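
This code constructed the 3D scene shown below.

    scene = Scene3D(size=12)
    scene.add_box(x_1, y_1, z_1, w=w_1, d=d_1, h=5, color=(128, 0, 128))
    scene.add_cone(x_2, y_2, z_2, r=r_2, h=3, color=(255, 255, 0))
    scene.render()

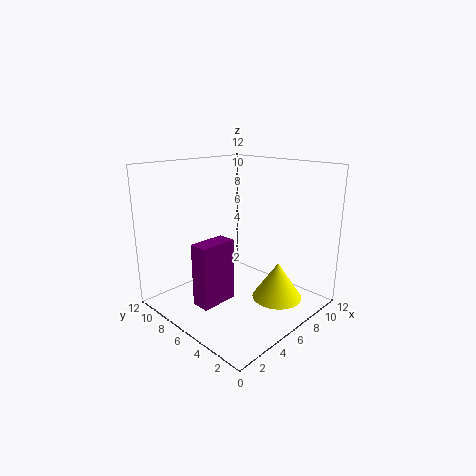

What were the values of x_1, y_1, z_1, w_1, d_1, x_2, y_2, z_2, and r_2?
x_1 = 1.5; y_1 = 5; z_1 = 1.5; w_1 = 3; d_1 = 1.5; x_2 = 7; y_2 = 2.5; z_2 = 1.5; r_2 = 2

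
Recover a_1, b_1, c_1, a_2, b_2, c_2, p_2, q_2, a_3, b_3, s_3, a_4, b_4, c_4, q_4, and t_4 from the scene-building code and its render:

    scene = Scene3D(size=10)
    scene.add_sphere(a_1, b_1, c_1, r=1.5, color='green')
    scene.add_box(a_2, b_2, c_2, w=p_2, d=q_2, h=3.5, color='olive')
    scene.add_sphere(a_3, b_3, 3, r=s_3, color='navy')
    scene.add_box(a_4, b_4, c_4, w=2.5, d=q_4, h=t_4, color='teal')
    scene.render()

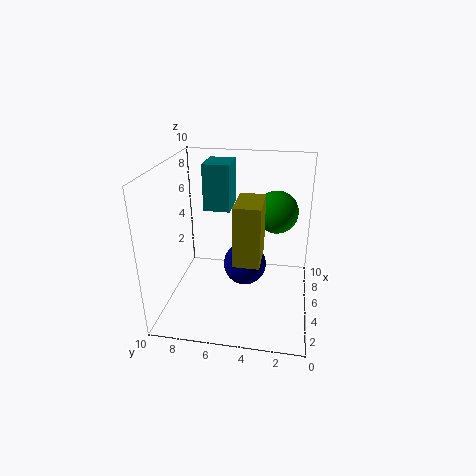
a_1 = 6.5
b_1 = 2.5
c_1 = 6.5
a_2 = 0.5
b_2 = 3
c_2 = 5.5
p_2 = 2.5
q_2 = 1.5
a_3 = 5
b_3 = 4.5
s_3 = 1.5
a_4 = 7
b_4 = 6
c_4 = 6
q_4 = 2
t_4 = 3.5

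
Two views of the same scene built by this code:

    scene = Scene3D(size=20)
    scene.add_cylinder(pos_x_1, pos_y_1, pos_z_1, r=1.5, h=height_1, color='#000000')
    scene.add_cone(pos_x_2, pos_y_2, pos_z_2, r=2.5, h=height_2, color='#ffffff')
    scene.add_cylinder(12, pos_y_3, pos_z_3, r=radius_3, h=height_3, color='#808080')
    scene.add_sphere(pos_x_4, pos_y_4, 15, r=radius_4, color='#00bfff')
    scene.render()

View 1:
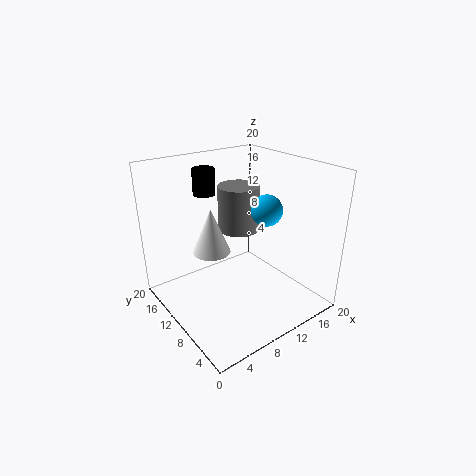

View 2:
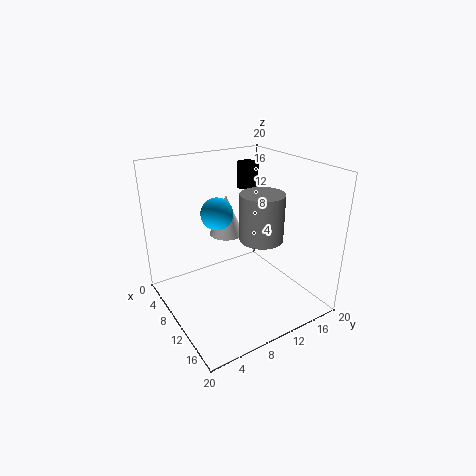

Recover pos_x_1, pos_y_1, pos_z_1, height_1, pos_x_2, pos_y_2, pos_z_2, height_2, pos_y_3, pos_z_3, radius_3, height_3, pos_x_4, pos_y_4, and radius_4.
pos_x_1 = 7
pos_y_1 = 13.5
pos_z_1 = 16
height_1 = 3.5
pos_x_2 = 6
pos_y_2 = 10.5
pos_z_2 = 9
height_2 = 6
pos_y_3 = 12.5
pos_z_3 = 10
radius_3 = 3
height_3 = 6.5
pos_x_4 = 11.5
pos_y_4 = 6
radius_4 = 2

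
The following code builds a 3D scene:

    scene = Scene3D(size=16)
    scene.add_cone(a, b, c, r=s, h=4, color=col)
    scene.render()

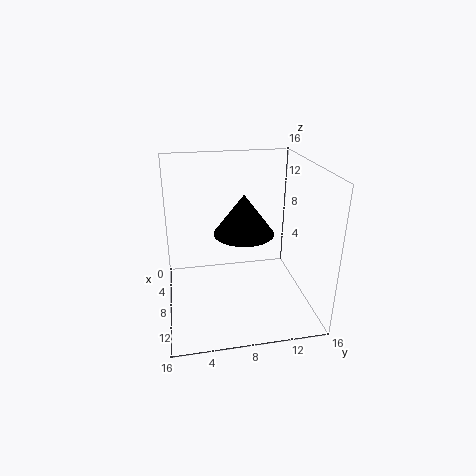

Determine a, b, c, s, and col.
a = 11
b = 8
c = 10
s = 3
col = 'black'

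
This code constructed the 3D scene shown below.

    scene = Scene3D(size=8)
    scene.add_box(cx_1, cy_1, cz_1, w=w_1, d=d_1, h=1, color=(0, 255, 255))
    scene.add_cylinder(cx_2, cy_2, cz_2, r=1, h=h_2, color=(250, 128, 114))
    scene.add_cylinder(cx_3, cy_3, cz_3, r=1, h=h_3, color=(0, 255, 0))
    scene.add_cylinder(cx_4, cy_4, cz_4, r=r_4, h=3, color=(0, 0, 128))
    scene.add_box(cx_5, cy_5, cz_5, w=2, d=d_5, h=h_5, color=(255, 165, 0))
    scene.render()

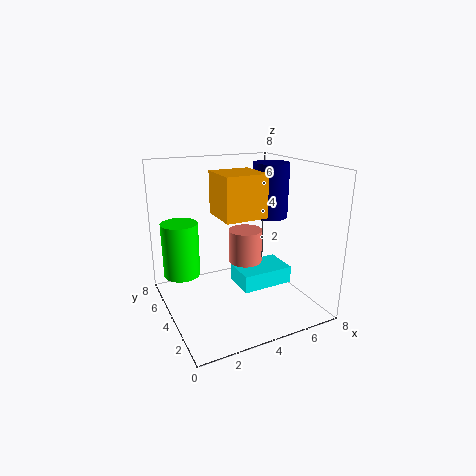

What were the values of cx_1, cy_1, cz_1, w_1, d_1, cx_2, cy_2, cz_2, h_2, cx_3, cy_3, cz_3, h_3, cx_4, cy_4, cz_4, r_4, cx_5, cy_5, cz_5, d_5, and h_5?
cx_1 = 4
cy_1 = 3
cz_1 = 1
w_1 = 3
d_1 = 2
cx_2 = 5
cy_2 = 5
cz_2 = 2
h_2 = 2
cx_3 = 1
cy_3 = 5
cz_3 = 2
h_3 = 3
cx_4 = 6
cy_4 = 4
cz_4 = 5
r_4 = 1
cx_5 = 2
cy_5 = 1
cz_5 = 6
d_5 = 2
h_5 = 2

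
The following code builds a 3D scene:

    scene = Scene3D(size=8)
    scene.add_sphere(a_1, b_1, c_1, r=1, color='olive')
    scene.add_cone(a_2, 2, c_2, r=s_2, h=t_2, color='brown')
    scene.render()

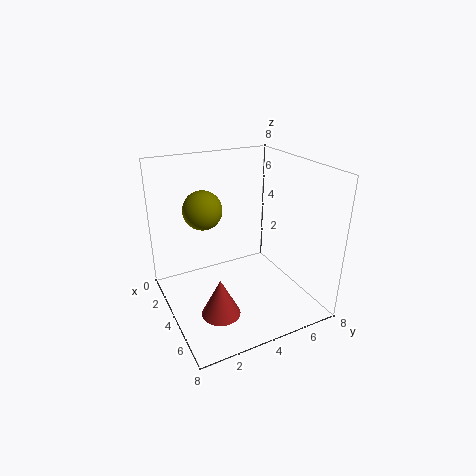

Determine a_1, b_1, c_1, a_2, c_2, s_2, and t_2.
a_1 = 4; b_1 = 2; c_1 = 6; a_2 = 6; c_2 = 1; s_2 = 1; t_2 = 2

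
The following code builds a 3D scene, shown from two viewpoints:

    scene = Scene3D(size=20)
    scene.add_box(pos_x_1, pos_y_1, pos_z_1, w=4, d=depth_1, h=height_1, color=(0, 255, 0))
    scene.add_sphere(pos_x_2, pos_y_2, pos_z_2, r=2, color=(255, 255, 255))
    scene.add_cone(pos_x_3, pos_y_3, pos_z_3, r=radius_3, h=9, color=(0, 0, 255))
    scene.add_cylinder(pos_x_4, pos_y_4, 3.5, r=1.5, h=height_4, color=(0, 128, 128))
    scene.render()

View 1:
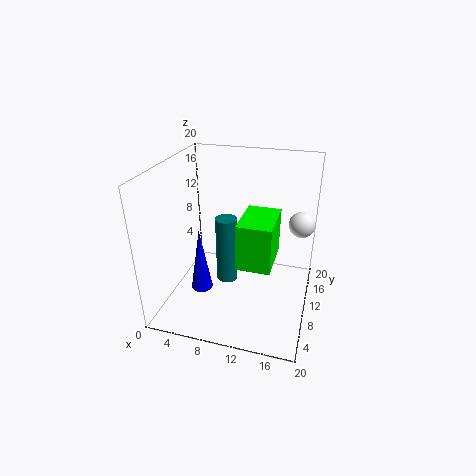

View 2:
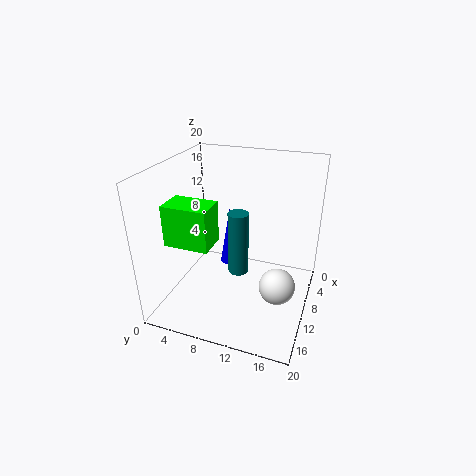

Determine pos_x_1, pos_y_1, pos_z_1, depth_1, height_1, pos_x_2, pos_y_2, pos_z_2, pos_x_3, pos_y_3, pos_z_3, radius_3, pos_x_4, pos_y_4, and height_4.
pos_x_1 = 12; pos_y_1 = 2; pos_z_1 = 10.5; depth_1 = 6; height_1 = 5.5; pos_x_2 = 18; pos_y_2 = 17.5; pos_z_2 = 9.5; pos_x_3 = 5.5; pos_y_3 = 7; pos_z_3 = 3; radius_3 = 1.5; pos_x_4 = 8.5; pos_y_4 = 9.5; height_4 = 9.5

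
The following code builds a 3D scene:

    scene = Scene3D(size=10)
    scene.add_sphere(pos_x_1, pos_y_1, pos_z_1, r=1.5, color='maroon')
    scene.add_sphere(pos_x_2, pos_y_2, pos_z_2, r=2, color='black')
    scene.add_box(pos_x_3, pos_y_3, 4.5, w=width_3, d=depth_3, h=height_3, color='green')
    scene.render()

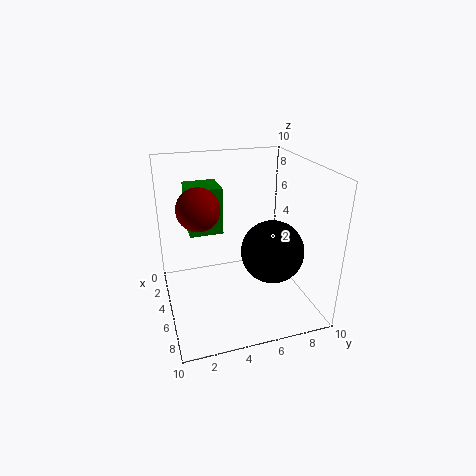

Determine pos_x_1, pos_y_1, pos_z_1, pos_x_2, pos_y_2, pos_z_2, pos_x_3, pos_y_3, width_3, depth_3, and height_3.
pos_x_1 = 4, pos_y_1 = 2.5, pos_z_1 = 7, pos_x_2 = 7.5, pos_y_2 = 6.5, pos_z_2 = 5, pos_x_3 = 0.5, pos_y_3 = 2, width_3 = 2.5, depth_3 = 2.5, height_3 = 3.5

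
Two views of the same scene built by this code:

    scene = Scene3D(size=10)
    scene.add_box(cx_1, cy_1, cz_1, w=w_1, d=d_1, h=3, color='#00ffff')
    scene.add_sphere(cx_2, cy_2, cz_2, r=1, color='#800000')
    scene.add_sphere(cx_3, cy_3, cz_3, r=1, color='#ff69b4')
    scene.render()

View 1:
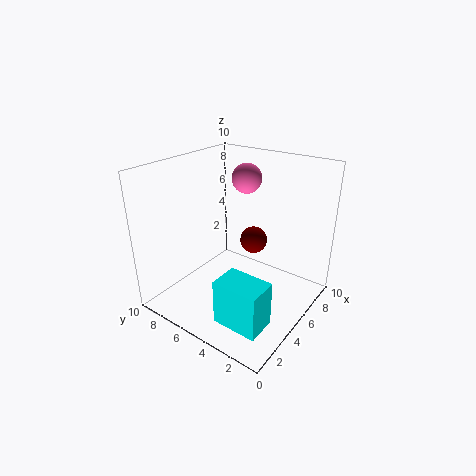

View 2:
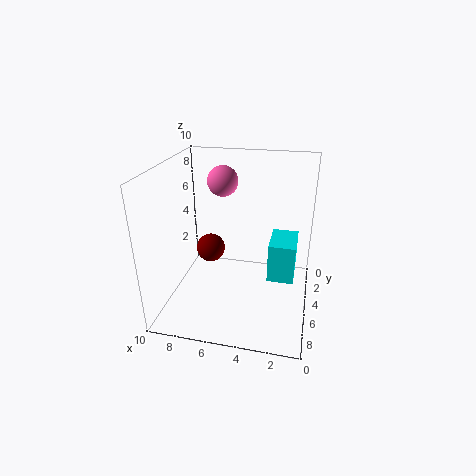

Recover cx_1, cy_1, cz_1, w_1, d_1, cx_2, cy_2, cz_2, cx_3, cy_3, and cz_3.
cx_1 = 1, cy_1 = 1, cz_1 = 1, w_1 = 2, d_1 = 3, cx_2 = 7, cy_2 = 5, cz_2 = 4, cx_3 = 6, cy_3 = 5, cz_3 = 9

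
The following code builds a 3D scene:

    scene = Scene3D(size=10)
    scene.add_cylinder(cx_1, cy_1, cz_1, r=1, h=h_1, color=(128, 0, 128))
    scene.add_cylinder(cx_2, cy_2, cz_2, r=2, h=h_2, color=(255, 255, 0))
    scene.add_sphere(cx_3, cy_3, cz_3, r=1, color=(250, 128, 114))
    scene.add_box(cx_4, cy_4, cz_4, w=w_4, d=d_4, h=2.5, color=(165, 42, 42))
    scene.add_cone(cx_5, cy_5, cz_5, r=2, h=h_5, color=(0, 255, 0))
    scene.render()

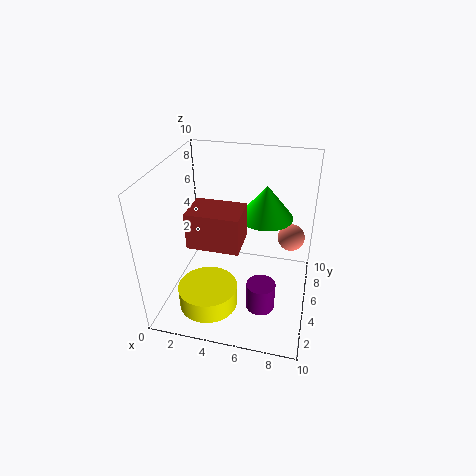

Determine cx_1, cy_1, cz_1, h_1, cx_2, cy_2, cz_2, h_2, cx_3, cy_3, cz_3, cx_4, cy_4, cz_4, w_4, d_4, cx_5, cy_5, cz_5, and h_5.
cx_1 = 7; cy_1 = 3.5; cz_1 = 0.5; h_1 = 2; cx_2 = 3.5; cy_2 = 2.5; cz_2 = 1; h_2 = 1.5; cx_3 = 8.5; cy_3 = 7.5; cz_3 = 4; cx_4 = 2; cy_4 = 3; cz_4 = 5; w_4 = 3.5; d_4 = 2.5; cx_5 = 6.5; cy_5 = 7.5; cz_5 = 5.5; h_5 = 2.5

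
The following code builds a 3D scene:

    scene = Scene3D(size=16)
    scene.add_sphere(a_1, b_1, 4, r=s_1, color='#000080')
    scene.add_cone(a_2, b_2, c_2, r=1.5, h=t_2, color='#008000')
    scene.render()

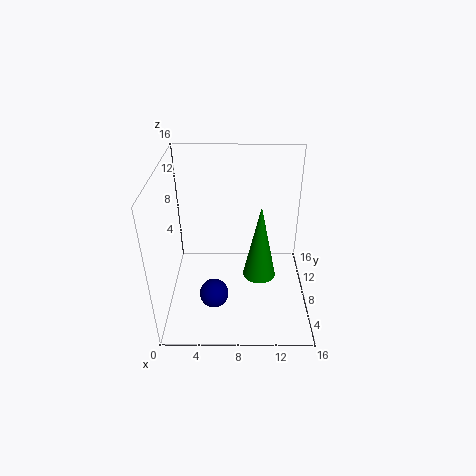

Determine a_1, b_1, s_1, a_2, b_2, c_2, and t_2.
a_1 = 5.5; b_1 = 3.5; s_1 = 1.5; a_2 = 10; b_2 = 2; c_2 = 8; t_2 = 7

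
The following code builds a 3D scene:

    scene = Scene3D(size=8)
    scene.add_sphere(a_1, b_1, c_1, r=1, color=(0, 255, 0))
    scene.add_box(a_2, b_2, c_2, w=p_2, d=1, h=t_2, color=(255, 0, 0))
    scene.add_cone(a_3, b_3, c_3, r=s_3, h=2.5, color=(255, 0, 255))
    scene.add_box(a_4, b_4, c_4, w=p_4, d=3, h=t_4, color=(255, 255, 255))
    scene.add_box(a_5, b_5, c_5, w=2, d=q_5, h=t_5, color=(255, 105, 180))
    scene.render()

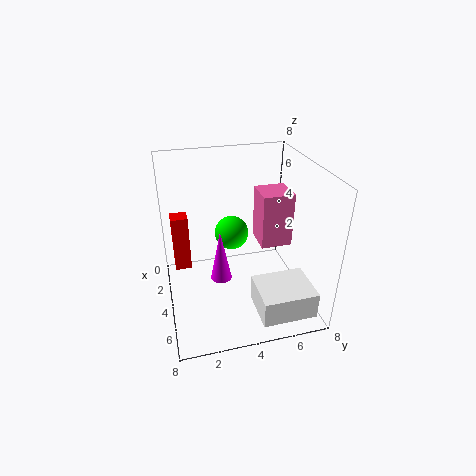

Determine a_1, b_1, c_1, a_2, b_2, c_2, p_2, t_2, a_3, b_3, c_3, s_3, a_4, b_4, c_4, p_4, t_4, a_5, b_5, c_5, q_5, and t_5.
a_1 = 2.5; b_1 = 4; c_1 = 3.5; a_2 = 1; b_2 = 0.5; c_2 = 1; p_2 = 1; t_2 = 3.5; a_3 = 6.5; b_3 = 2.5; c_3 = 3.5; s_3 = 0.5; a_4 = 5; b_4 = 4.5; c_4 = 0.5; p_4 = 2.5; t_4 = 1.5; a_5 = 0.5; b_5 = 6; c_5 = 2; q_5 = 2; t_5 = 3.5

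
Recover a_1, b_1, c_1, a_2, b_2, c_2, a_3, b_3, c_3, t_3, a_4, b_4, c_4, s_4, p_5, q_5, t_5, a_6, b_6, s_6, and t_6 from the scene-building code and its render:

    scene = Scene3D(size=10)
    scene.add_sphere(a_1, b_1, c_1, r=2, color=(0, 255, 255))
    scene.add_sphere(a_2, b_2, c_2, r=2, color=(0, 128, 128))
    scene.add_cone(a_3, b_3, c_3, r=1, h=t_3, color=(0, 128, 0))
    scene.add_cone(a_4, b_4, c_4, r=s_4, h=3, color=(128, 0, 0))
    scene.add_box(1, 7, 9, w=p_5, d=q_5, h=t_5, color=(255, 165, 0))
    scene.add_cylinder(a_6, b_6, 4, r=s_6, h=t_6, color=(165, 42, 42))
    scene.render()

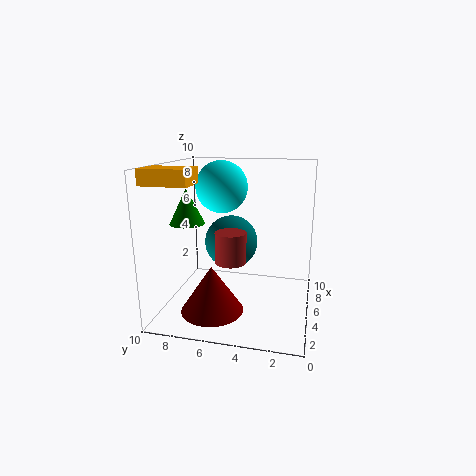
a_1 = 8, b_1 = 7, c_1 = 8, a_2 = 7, b_2 = 6, c_2 = 4, a_3 = 1, b_3 = 7, c_3 = 7, t_3 = 2, a_4 = 2, b_4 = 6, c_4 = 1, s_4 = 2, p_5 = 2, q_5 = 3, t_5 = 1, a_6 = 3, b_6 = 5, s_6 = 1, t_6 = 2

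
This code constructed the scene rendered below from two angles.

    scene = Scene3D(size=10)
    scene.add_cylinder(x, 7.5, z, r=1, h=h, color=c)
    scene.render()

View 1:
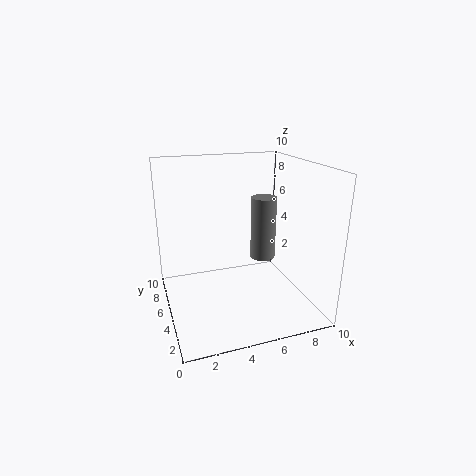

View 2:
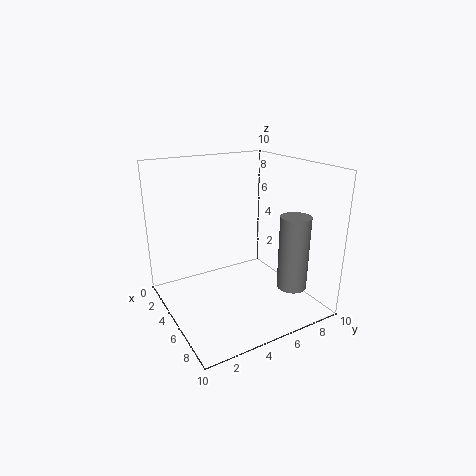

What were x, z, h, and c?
x = 8; z = 2; h = 5; c = 'gray'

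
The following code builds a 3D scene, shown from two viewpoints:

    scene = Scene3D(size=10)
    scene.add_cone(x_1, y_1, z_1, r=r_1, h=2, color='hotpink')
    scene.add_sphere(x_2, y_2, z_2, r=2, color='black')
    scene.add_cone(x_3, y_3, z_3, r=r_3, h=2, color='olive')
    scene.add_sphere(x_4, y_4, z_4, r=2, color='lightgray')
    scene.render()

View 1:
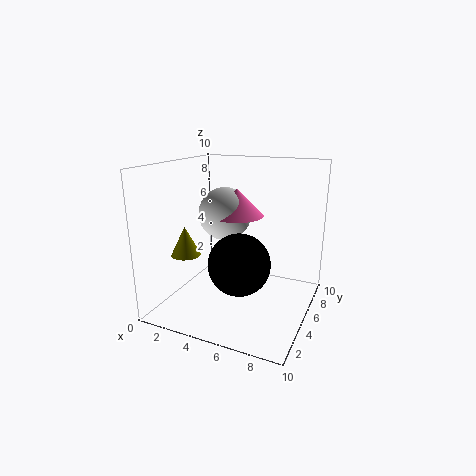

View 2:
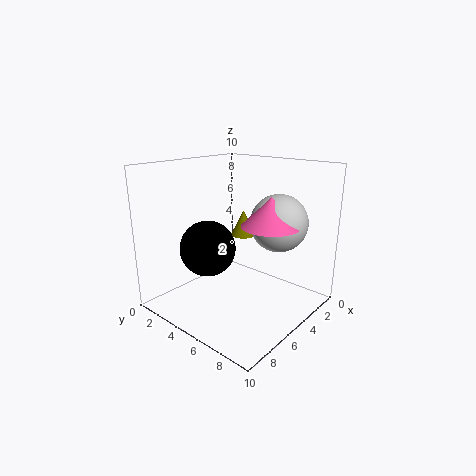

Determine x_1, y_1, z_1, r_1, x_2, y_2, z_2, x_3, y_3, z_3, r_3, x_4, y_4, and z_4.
x_1 = 4; y_1 = 7; z_1 = 6; r_1 = 2; x_2 = 6; y_2 = 3; z_2 = 4; x_3 = 2; y_3 = 3; z_3 = 4; r_3 = 1; x_4 = 3; y_4 = 7; z_4 = 6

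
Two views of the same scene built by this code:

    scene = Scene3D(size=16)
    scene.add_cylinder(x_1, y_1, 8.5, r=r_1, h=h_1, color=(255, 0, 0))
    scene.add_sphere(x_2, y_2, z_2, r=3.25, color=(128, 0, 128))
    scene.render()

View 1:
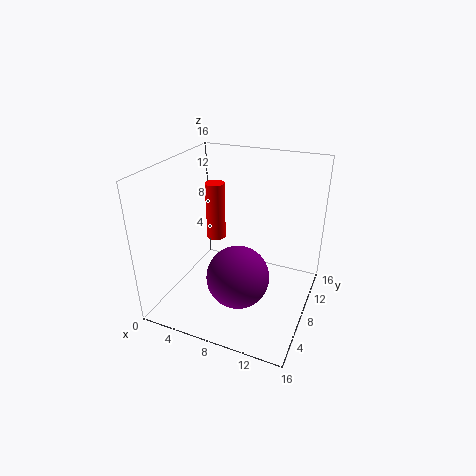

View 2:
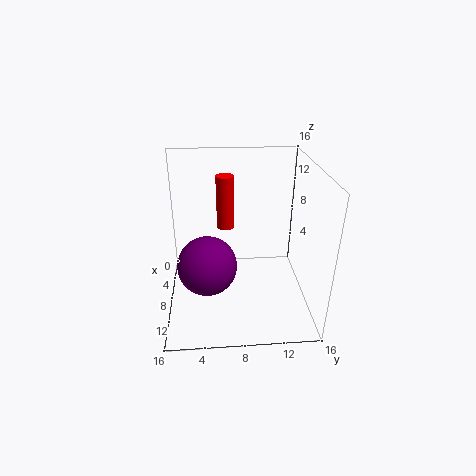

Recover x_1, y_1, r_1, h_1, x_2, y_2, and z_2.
x_1 = 6; y_1 = 6.75; r_1 = 1; h_1 = 6; x_2 = 9.5; y_2 = 4.5; z_2 = 5.5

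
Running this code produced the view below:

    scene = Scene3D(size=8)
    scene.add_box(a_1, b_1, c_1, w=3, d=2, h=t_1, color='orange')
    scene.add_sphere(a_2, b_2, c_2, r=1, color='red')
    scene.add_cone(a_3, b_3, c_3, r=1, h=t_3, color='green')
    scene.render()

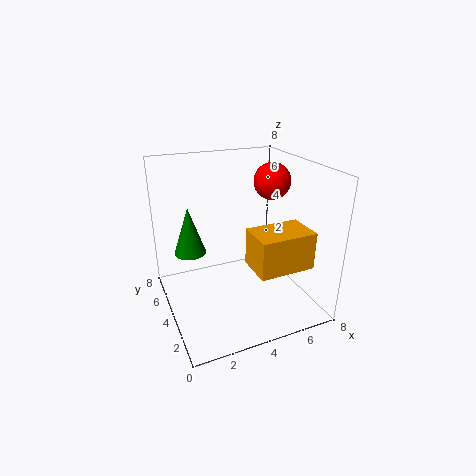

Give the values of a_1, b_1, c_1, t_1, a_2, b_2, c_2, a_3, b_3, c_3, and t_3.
a_1 = 4, b_1 = 1, c_1 = 3, t_1 = 2, a_2 = 6, b_2 = 4, c_2 = 7, a_3 = 2, b_3 = 7, c_3 = 2, t_3 = 3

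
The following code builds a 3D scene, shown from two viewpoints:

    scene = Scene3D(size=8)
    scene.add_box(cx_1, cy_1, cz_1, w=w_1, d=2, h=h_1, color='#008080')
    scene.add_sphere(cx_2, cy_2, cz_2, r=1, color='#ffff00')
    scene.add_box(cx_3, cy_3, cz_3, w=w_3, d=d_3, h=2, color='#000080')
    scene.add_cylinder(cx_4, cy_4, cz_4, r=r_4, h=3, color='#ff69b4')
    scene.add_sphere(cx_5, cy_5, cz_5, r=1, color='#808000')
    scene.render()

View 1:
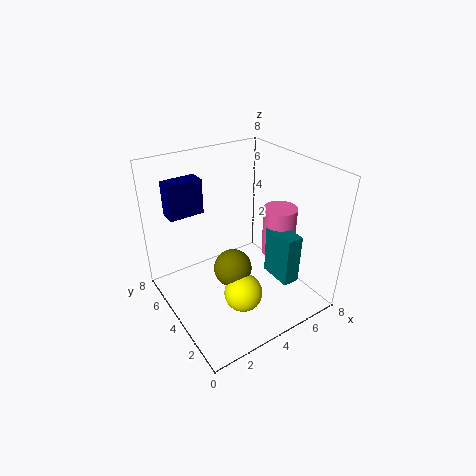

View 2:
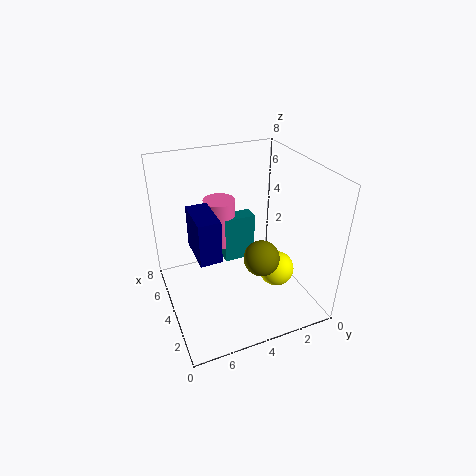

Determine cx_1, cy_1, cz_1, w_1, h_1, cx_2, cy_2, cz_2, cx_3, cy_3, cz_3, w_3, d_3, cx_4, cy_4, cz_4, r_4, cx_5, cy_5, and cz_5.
cx_1 = 6; cy_1 = 2; cz_1 = 1; w_1 = 1; h_1 = 3; cx_2 = 3; cy_2 = 2; cz_2 = 2; cx_3 = 1; cy_3 = 6; cz_3 = 5; w_3 = 2; d_3 = 1; cx_4 = 7; cy_4 = 4; cz_4 = 2; r_4 = 1; cx_5 = 3; cy_5 = 3; cz_5 = 3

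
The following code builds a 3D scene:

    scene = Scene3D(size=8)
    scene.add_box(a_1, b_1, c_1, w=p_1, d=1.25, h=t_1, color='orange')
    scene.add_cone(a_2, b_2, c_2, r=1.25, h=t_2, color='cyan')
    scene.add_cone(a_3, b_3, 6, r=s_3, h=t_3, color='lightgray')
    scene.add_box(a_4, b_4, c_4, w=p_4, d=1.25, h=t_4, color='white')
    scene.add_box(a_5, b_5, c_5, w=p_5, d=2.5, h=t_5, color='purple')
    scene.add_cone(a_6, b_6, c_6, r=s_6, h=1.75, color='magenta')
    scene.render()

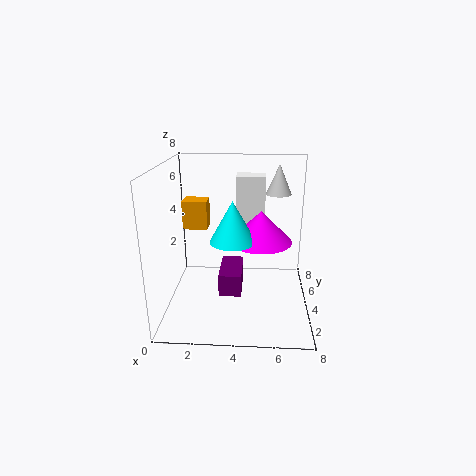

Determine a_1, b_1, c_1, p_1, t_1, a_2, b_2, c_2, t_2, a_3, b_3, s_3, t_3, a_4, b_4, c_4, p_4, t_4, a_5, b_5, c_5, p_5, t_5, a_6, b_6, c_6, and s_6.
a_1 = 0.5, b_1 = 5.75, c_1 = 3.75, p_1 = 1.5, t_1 = 1.75, a_2 = 3.75, b_2 = 3.5, c_2 = 4, t_2 = 2.25, a_3 = 6.25, b_3 = 6, s_3 = 0.75, t_3 = 1.75, a_4 = 3.75, b_4 = 6, c_4 = 4, p_4 = 1.75, t_4 = 3, a_5 = 3, b_5 = 2.75, c_5 = 1, p_5 = 1.25, t_5 = 1.25, a_6 = 5.25, b_6 = 4.25, c_6 = 3.75, s_6 = 1.75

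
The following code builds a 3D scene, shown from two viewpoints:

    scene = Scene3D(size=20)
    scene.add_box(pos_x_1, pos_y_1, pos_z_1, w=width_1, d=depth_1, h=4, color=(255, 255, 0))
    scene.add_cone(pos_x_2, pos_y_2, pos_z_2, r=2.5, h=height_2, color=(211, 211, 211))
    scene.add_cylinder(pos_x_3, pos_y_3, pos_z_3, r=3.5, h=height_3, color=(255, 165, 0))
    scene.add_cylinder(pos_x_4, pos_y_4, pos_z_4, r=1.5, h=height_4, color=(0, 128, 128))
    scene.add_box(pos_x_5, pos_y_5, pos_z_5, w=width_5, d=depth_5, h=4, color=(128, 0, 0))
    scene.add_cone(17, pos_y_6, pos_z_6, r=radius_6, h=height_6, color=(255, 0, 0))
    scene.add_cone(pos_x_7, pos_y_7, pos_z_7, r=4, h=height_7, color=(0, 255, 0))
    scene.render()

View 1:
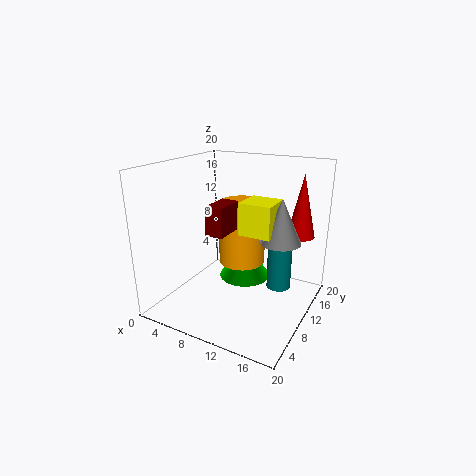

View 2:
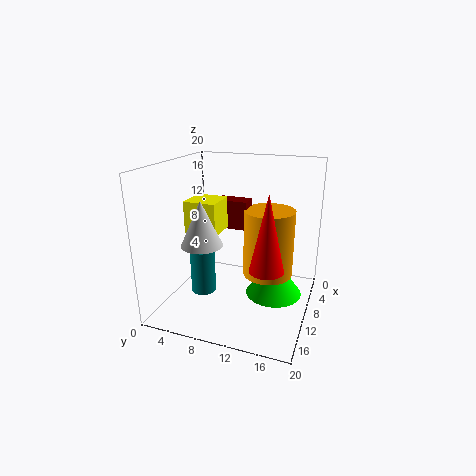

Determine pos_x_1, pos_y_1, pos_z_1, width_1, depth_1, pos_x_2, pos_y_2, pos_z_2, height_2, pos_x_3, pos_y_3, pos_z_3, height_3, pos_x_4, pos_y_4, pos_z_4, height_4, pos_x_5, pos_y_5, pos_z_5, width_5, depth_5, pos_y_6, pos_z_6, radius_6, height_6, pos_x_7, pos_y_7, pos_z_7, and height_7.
pos_x_1 = 12.5, pos_y_1 = 5.5, pos_z_1 = 12.5, width_1 = 4, depth_1 = 4, pos_x_2 = 17, pos_y_2 = 8, pos_z_2 = 11.5, height_2 = 5.5, pos_x_3 = 8.5, pos_y_3 = 14, pos_z_3 = 4.5, height_3 = 9.5, pos_x_4 = 17, pos_y_4 = 8, pos_z_4 = 5.5, height_4 = 5.5, pos_x_5 = 7, pos_y_5 = 6.5, pos_z_5 = 11, width_5 = 2.5, depth_5 = 4.5, pos_y_6 = 16, pos_z_6 = 9.5, radius_6 = 2, height_6 = 9, pos_x_7 = 8.5, pos_y_7 = 15, pos_z_7 = 1.5, height_7 = 5.5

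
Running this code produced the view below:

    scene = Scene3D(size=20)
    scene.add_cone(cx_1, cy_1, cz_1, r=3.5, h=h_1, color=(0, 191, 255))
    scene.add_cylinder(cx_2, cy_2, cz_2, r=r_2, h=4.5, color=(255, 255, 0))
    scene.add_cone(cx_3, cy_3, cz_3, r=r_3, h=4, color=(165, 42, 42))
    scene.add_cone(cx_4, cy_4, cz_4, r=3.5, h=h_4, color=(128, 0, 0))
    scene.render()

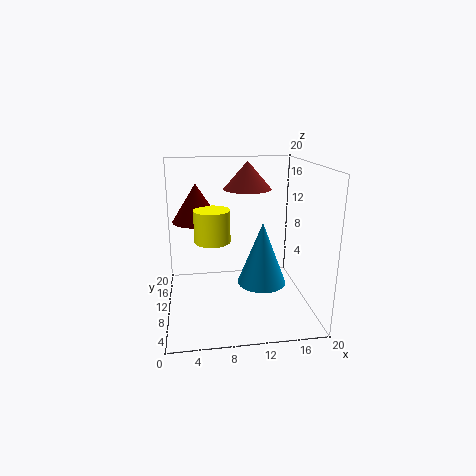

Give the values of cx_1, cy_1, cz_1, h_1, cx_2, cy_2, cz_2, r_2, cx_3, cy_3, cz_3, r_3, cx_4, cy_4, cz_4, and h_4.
cx_1 = 13.5, cy_1 = 10, cz_1 = 3, h_1 = 9, cx_2 = 6.5, cy_2 = 10.5, cz_2 = 9.5, r_2 = 2.5, cx_3 = 12, cy_3 = 14, cz_3 = 16, r_3 = 3.5, cx_4 = 4.5, cy_4 = 14, cz_4 = 11.5, h_4 = 5.5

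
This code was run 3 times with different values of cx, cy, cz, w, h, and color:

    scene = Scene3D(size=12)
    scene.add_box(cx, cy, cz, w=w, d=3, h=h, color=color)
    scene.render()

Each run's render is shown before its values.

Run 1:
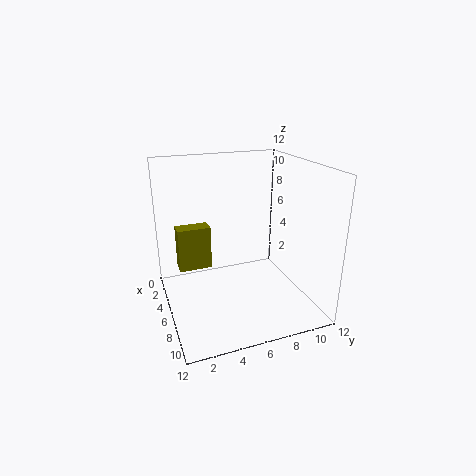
cx = 1.5, cy = 1.5, cz = 2, w = 1.5, h = 4, color = 'olive'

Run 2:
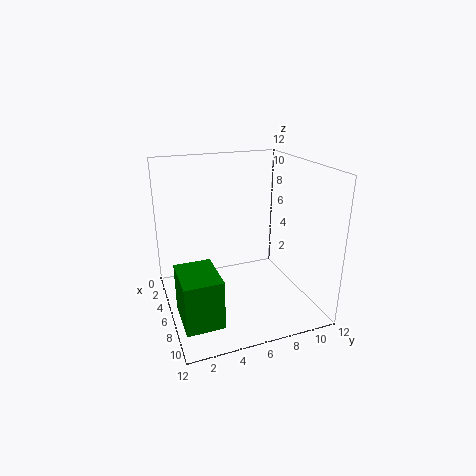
cx = 6, cy = 0.5, cz = 0.5, w = 4, h = 4, color = 'green'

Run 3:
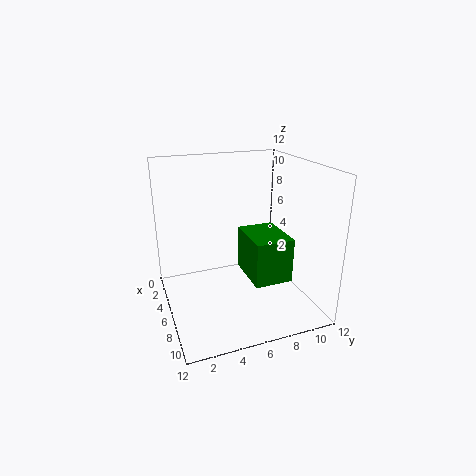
cx = 6, cy = 6, cz = 3.5, w = 4, h = 3.5, color = 'green'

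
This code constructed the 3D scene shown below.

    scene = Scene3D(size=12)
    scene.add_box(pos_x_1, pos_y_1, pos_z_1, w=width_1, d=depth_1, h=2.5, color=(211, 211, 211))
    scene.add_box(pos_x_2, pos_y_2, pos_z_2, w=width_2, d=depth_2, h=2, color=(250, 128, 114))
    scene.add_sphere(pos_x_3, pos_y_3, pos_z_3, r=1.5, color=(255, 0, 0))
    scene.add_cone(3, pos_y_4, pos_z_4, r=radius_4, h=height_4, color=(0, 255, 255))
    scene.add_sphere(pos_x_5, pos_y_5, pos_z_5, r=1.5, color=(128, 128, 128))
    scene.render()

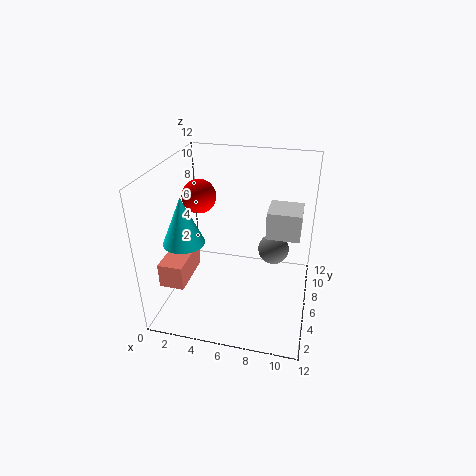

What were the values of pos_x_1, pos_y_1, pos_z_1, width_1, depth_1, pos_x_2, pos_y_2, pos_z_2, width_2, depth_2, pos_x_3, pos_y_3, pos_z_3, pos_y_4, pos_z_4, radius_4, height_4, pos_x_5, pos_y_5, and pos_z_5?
pos_x_1 = 8
pos_y_1 = 8
pos_z_1 = 5
width_1 = 3
depth_1 = 3
pos_x_2 = 0.5
pos_y_2 = 2
pos_z_2 = 3
width_2 = 2
depth_2 = 4
pos_x_3 = 2
pos_y_3 = 8
pos_z_3 = 8.5
pos_y_4 = 2
pos_z_4 = 7.5
radius_4 = 1.5
height_4 = 3.5
pos_x_5 = 8.5
pos_y_5 = 10.5
pos_z_5 = 2.5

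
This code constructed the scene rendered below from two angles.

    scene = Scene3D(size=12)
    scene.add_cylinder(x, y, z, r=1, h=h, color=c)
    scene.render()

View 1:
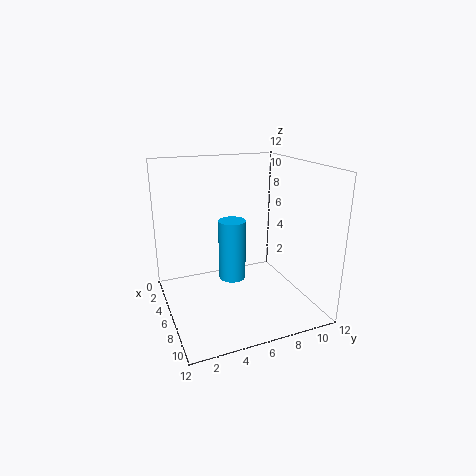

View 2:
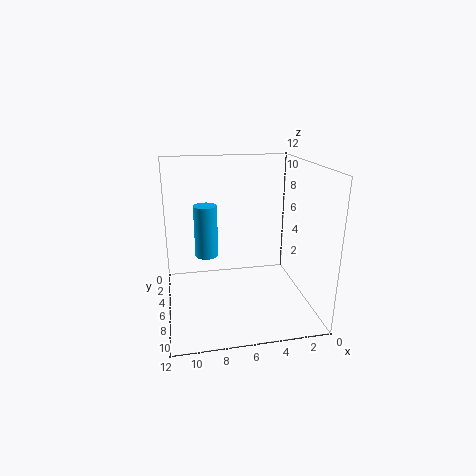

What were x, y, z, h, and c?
x = 8.5, y = 4.5, z = 4, h = 4.5, c = 'deepskyblue'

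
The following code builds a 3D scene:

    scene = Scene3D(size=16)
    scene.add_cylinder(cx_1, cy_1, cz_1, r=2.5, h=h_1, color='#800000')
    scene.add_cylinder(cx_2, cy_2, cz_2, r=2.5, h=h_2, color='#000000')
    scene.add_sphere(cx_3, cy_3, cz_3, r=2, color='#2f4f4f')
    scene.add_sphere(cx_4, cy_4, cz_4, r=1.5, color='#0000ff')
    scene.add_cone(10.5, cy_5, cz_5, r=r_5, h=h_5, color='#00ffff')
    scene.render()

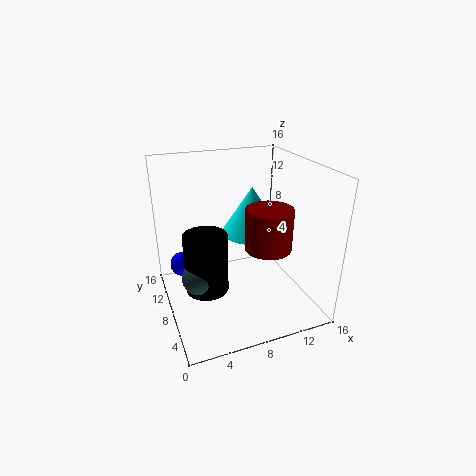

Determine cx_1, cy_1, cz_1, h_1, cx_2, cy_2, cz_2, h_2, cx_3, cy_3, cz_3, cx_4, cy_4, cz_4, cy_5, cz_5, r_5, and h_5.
cx_1 = 10.5
cy_1 = 5.5
cz_1 = 7.5
h_1 = 4.5
cx_2 = 4.5
cy_2 = 9
cz_2 = 1.5
h_2 = 7
cx_3 = 3.5
cy_3 = 8.5
cz_3 = 3.5
cx_4 = 2.5
cy_4 = 13
cz_4 = 3
cy_5 = 10
cz_5 = 7.5
r_5 = 3.5
h_5 = 5.5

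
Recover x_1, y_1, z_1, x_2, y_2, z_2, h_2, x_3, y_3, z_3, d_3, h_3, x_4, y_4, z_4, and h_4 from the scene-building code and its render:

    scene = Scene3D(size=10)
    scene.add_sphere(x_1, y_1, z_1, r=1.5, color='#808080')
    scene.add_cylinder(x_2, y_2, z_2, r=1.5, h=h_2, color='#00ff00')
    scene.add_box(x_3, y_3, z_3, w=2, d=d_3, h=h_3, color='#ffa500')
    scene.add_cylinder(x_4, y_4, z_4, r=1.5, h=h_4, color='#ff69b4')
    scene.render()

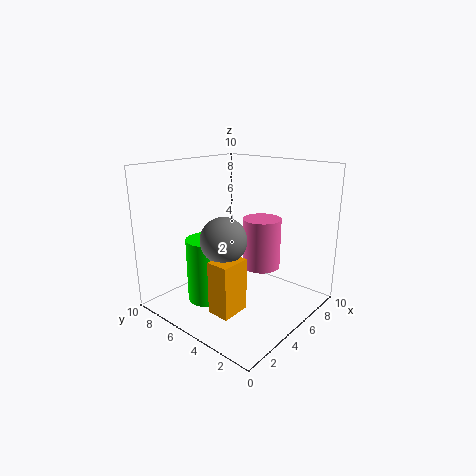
x_1 = 3, y_1 = 4.5, z_1 = 5.5, x_2 = 3.5, y_2 = 6.5, z_2 = 0.5, h_2 = 4.5, x_3 = 1.5, y_3 = 3, z_3 = 1, d_3 = 1.5, h_3 = 3.5, x_4 = 8.5, y_4 = 5.5, z_4 = 1.5, h_4 = 4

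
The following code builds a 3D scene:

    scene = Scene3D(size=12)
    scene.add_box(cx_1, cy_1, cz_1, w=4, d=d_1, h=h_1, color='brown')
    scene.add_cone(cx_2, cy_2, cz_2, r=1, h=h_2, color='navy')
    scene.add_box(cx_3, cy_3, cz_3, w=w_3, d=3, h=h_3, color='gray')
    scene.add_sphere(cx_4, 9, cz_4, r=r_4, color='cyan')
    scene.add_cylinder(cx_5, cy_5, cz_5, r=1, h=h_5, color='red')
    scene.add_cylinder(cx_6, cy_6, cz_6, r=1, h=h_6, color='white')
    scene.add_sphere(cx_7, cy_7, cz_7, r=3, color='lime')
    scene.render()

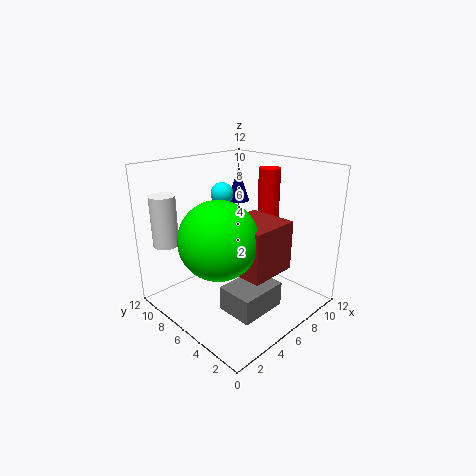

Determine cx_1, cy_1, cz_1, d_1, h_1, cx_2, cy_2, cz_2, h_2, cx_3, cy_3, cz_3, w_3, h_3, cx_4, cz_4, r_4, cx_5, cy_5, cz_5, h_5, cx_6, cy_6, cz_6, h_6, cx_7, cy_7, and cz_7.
cx_1 = 4, cy_1 = 2, cz_1 = 4, d_1 = 4, h_1 = 4, cx_2 = 9, cy_2 = 9, cz_2 = 8, h_2 = 3, cx_3 = 3, cy_3 = 2, cz_3 = 1, w_3 = 4, h_3 = 2, cx_4 = 7, cz_4 = 9, r_4 = 1, cx_5 = 11, cy_5 = 7, cz_5 = 6, h_5 = 5, cx_6 = 1, cy_6 = 9, cz_6 = 6, h_6 = 4, cx_7 = 3, cy_7 = 5, cz_7 = 7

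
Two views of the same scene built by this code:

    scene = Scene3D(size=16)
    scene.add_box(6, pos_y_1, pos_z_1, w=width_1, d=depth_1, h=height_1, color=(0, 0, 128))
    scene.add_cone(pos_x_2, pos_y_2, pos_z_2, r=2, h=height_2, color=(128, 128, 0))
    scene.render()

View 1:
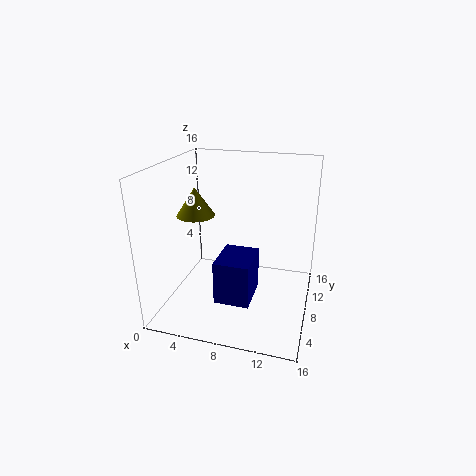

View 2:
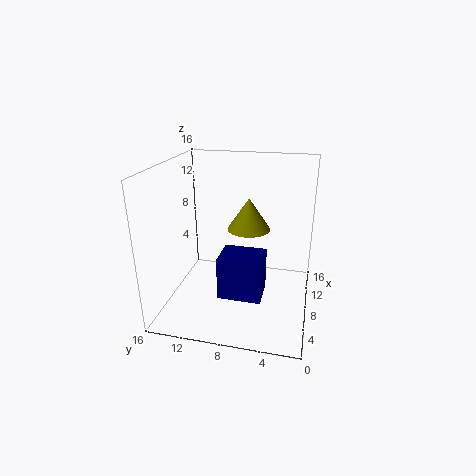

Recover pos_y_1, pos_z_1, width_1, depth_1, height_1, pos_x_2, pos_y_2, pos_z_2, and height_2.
pos_y_1 = 5; pos_z_1 = 1; width_1 = 4; depth_1 = 5; height_1 = 5; pos_x_2 = 4; pos_y_2 = 6; pos_z_2 = 11; height_2 = 3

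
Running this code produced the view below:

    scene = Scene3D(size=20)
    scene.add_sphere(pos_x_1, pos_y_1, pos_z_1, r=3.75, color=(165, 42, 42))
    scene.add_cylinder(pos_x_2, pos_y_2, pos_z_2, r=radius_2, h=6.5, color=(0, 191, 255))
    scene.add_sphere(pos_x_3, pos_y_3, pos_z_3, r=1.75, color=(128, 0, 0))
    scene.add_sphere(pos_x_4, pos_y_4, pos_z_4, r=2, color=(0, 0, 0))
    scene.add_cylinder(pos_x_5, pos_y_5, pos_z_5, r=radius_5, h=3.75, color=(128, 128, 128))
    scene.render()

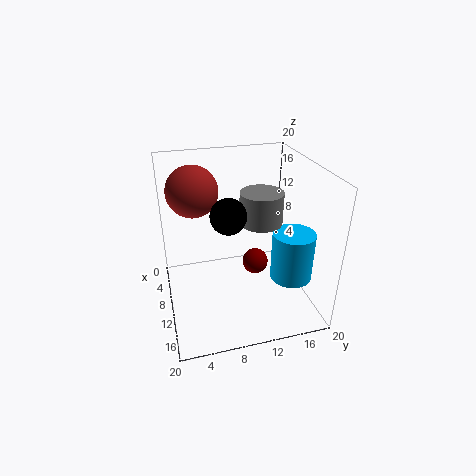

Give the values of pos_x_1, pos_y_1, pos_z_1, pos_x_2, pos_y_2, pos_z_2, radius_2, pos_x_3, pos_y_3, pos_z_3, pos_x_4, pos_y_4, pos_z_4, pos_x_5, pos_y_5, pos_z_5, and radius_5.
pos_x_1 = 4.5; pos_y_1 = 4.75; pos_z_1 = 15.25; pos_x_2 = 15; pos_y_2 = 16; pos_z_2 = 6; radius_2 = 2.75; pos_x_3 = 11.75; pos_y_3 = 12; pos_z_3 = 7; pos_x_4 = 17; pos_y_4 = 7; pos_z_4 = 17; pos_x_5 = 15.5; pos_y_5 = 11.25; pos_z_5 = 15; radius_5 = 2.5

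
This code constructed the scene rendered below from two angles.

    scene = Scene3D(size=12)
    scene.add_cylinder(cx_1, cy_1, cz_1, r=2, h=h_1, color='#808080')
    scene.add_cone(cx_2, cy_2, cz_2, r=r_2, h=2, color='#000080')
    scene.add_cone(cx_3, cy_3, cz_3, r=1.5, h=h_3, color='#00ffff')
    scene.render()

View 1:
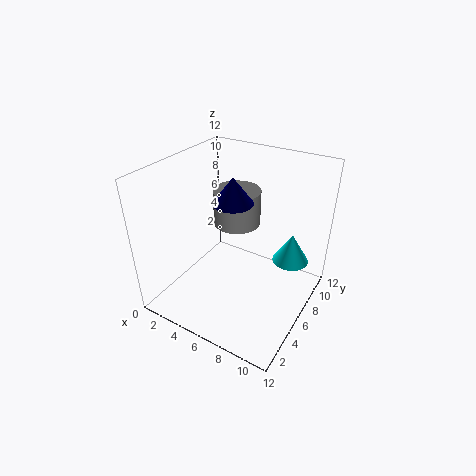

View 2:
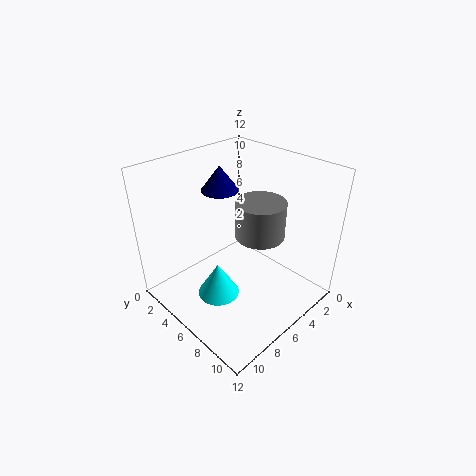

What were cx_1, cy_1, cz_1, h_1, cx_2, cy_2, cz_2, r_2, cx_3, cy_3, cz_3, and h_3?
cx_1 = 5; cy_1 = 7.5; cz_1 = 6.5; h_1 = 3; cx_2 = 6.5; cy_2 = 4.5; cz_2 = 10; r_2 = 1.5; cx_3 = 10; cy_3 = 8; cz_3 = 4; h_3 = 2.5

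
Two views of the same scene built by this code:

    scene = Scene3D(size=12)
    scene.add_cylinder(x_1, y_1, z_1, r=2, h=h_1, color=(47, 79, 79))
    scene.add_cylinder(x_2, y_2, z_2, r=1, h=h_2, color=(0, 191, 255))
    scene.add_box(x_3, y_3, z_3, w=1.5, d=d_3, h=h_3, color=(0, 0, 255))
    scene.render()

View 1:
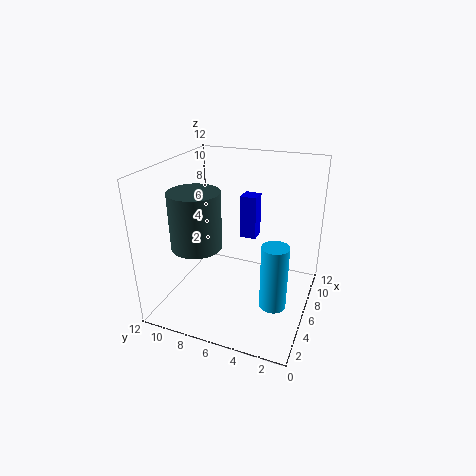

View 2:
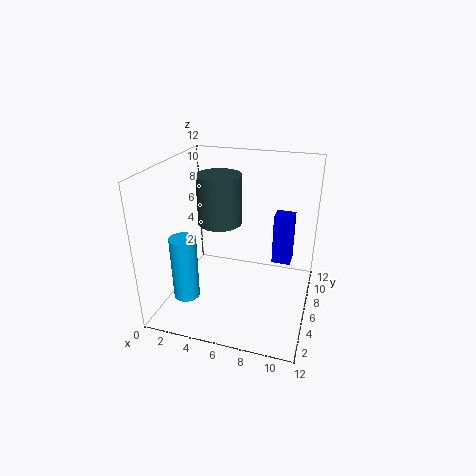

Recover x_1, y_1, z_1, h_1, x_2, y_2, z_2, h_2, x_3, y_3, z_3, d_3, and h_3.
x_1 = 3.5, y_1 = 8.5, z_1 = 6, h_1 = 4.5, x_2 = 3, y_2 = 2, z_2 = 2.5, h_2 = 5, x_3 = 9, y_3 = 5.5, z_3 = 4.5, d_3 = 1.5, h_3 = 4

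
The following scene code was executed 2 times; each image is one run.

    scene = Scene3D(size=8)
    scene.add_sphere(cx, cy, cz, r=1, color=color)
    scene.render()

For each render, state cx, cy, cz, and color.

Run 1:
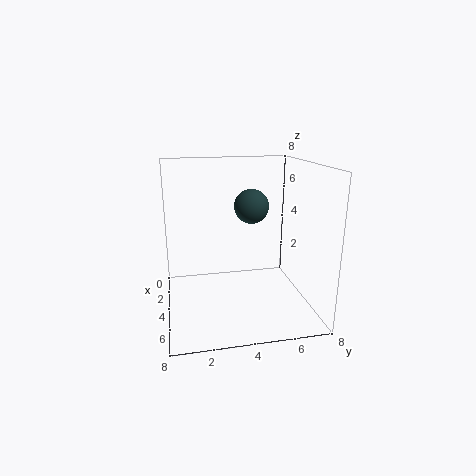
cx = 3; cy = 5; cz = 5.5; color = 'darkslategray'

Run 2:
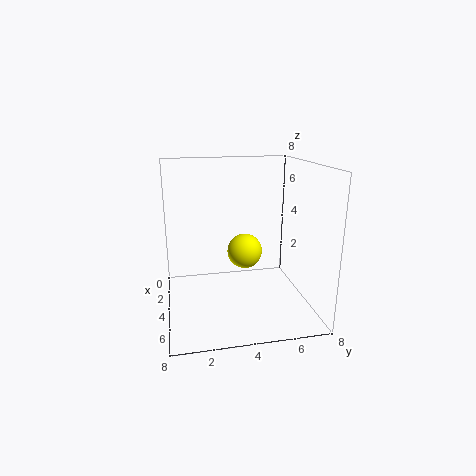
cx = 3.5; cy = 4.5; cz = 3; color = 'yellow'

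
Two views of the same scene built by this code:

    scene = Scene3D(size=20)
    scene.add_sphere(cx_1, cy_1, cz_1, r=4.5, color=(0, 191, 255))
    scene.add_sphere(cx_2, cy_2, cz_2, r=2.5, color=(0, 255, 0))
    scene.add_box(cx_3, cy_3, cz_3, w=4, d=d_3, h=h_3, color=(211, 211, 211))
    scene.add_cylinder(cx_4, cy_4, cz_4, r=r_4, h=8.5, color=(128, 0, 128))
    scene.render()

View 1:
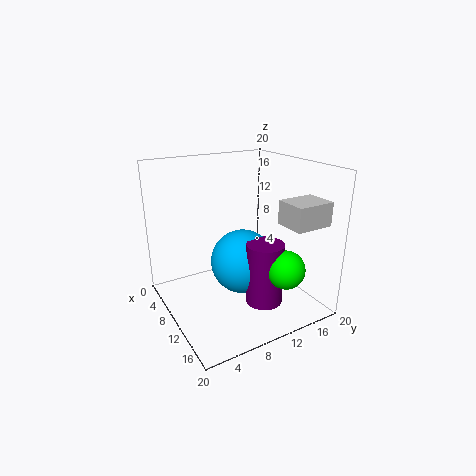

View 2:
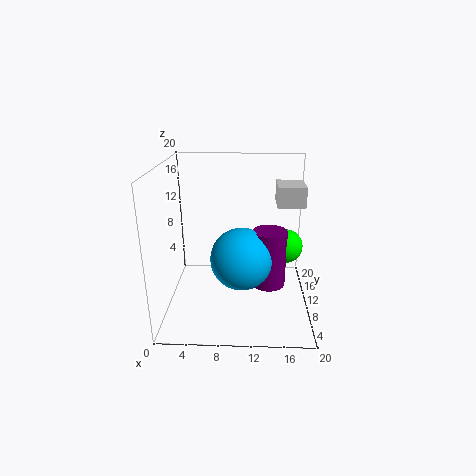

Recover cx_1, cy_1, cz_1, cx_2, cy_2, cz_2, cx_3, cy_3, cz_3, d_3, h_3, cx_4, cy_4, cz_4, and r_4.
cx_1 = 10.5
cy_1 = 10.5
cz_1 = 6.5
cx_2 = 17
cy_2 = 13
cz_2 = 7.5
cx_3 = 15.5
cy_3 = 12.5
cz_3 = 13.5
d_3 = 5
h_3 = 3
cx_4 = 14.5
cy_4 = 11.5
cz_4 = 2
r_4 = 2.5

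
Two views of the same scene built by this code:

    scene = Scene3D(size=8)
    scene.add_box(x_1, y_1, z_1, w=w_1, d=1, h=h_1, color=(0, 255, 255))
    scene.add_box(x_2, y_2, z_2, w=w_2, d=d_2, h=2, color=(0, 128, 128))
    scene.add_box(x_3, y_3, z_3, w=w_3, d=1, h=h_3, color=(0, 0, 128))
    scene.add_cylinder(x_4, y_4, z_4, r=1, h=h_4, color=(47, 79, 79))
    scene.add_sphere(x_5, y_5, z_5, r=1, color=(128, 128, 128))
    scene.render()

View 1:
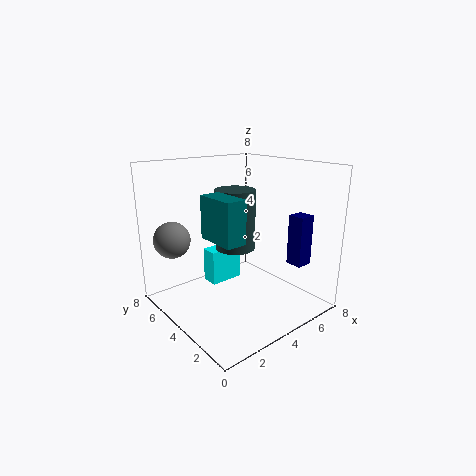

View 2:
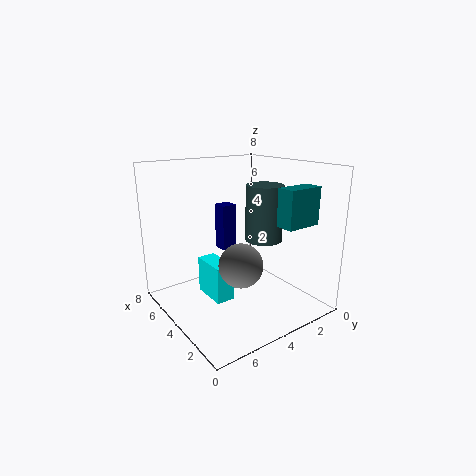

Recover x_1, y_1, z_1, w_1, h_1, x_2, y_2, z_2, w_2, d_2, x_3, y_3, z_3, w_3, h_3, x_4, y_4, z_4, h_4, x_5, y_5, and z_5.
x_1 = 3
y_1 = 5
z_1 = 1
w_1 = 2
h_1 = 2
x_2 = 1
y_2 = 1
z_2 = 5
w_2 = 1
d_2 = 2
x_3 = 7
y_3 = 2
z_3 = 2
w_3 = 1
h_3 = 3
x_4 = 3
y_4 = 3
z_4 = 4
h_4 = 3
x_5 = 1
y_5 = 6
z_5 = 4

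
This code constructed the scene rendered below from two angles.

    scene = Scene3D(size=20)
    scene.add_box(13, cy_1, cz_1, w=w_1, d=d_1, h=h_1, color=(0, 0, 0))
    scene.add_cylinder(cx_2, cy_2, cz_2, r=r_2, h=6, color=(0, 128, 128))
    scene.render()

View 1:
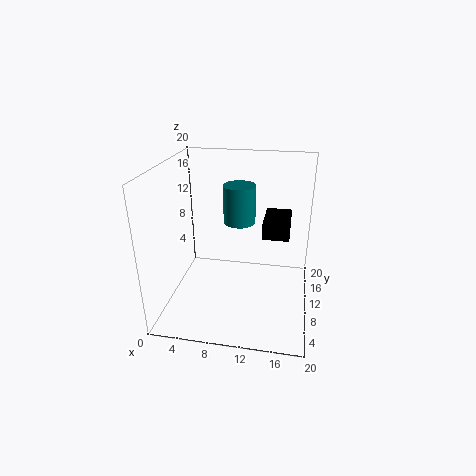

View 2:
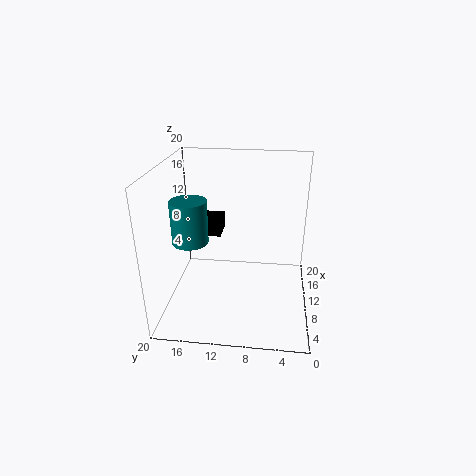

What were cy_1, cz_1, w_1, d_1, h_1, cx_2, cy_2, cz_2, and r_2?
cy_1 = 13, cz_1 = 8.5, w_1 = 4, d_1 = 6.5, h_1 = 2.5, cx_2 = 9, cy_2 = 16.5, cz_2 = 9.5, r_2 = 2.5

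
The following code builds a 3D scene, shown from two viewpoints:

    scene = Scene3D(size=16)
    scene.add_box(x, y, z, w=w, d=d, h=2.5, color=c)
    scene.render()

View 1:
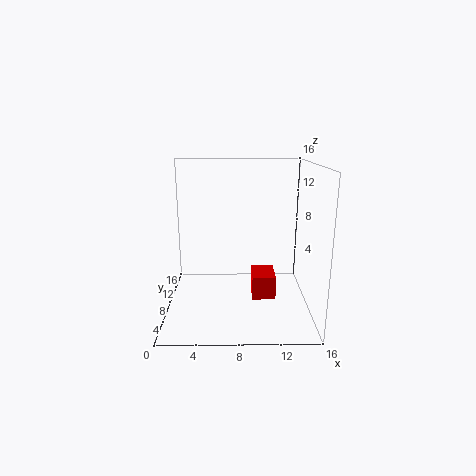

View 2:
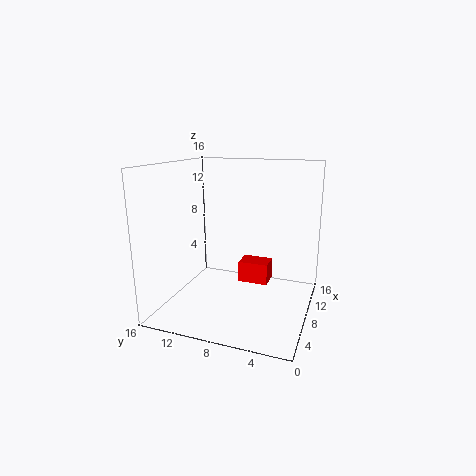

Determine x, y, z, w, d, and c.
x = 9.5, y = 5, z = 2, w = 2.5, d = 3.5, c = 'red'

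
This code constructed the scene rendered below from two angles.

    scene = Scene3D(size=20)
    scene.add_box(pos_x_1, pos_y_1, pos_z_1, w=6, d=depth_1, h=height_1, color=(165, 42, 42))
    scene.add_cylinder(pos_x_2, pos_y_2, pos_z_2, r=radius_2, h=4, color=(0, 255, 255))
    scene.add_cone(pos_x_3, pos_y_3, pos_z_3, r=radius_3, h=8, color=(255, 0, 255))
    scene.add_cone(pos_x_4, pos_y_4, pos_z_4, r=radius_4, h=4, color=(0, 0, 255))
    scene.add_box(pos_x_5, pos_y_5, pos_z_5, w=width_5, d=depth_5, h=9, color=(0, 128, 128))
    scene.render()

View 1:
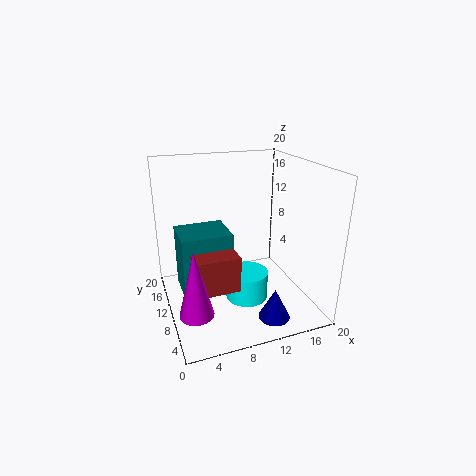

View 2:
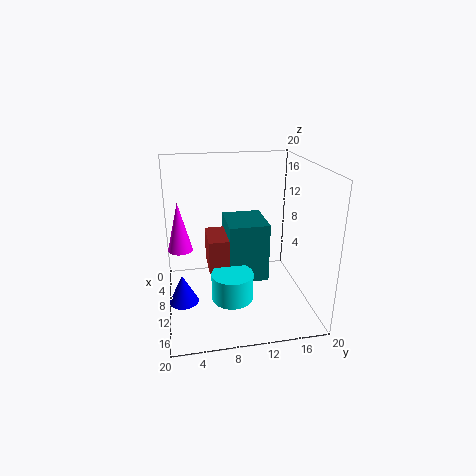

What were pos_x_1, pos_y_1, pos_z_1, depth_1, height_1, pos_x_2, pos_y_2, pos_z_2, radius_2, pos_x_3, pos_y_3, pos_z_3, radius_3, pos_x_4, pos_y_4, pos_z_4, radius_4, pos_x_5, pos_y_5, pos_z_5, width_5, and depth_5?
pos_x_1 = 3, pos_y_1 = 6, pos_z_1 = 4, depth_1 = 3, height_1 = 5, pos_x_2 = 11, pos_y_2 = 9, pos_z_2 = 1, radius_2 = 3, pos_x_3 = 2, pos_y_3 = 2, pos_z_3 = 5, radius_3 = 2, pos_x_4 = 12, pos_y_4 = 2, pos_z_4 = 2, radius_4 = 2, pos_x_5 = 2, pos_y_5 = 9, pos_z_5 = 2, width_5 = 7, depth_5 = 6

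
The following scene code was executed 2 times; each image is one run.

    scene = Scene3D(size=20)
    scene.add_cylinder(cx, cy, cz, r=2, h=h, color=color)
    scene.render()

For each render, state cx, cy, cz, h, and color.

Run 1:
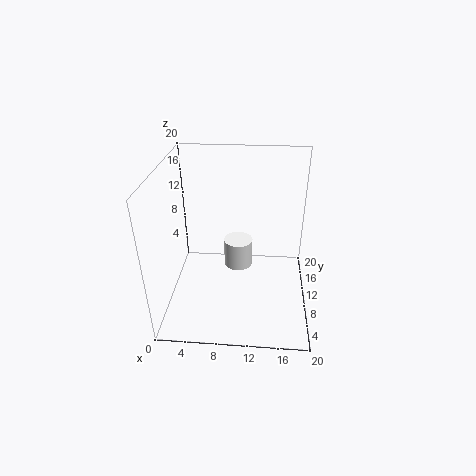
cx = 10, cy = 10.5, cz = 5.5, h = 4, color = 'white'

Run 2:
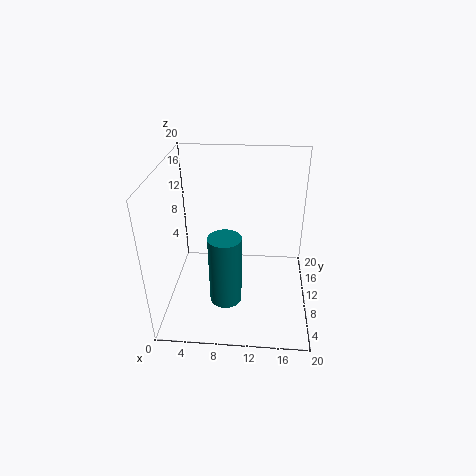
cx = 9, cy = 3.5, cz = 5, h = 9, color = 'teal'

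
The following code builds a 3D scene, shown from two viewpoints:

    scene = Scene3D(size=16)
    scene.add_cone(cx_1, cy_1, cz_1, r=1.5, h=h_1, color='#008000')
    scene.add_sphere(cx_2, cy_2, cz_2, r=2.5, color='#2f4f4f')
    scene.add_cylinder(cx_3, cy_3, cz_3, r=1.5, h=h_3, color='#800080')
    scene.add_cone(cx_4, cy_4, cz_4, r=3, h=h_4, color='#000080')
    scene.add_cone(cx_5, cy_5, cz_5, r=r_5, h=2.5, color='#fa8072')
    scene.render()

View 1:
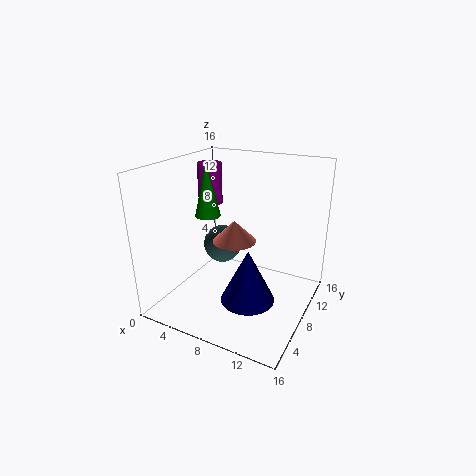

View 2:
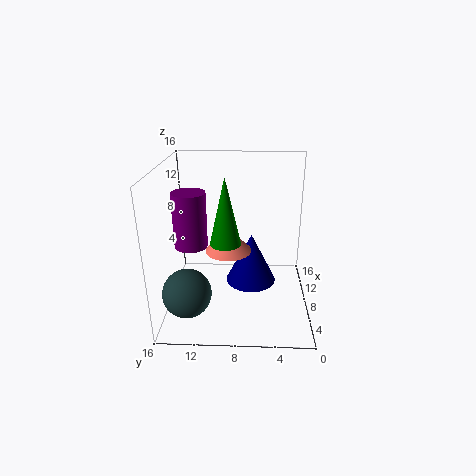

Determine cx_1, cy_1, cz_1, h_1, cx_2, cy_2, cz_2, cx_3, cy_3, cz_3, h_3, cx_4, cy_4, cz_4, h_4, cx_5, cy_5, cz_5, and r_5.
cx_1 = 3.5, cy_1 = 9, cz_1 = 9.5, h_1 = 6.5, cx_2 = 3, cy_2 = 13, cz_2 = 4, cx_3 = 2, cy_3 = 12, cz_3 = 10, h_3 = 5, cx_4 = 10, cy_4 = 6.5, cz_4 = 1.5, h_4 = 6, cx_5 = 7, cy_5 = 9, cz_5 = 7, r_5 = 2.5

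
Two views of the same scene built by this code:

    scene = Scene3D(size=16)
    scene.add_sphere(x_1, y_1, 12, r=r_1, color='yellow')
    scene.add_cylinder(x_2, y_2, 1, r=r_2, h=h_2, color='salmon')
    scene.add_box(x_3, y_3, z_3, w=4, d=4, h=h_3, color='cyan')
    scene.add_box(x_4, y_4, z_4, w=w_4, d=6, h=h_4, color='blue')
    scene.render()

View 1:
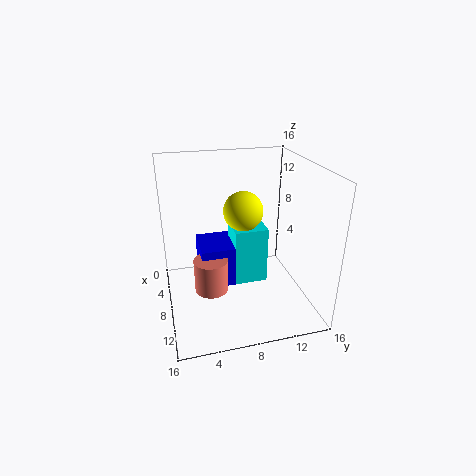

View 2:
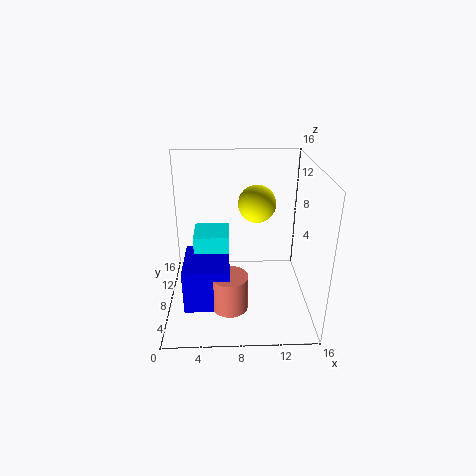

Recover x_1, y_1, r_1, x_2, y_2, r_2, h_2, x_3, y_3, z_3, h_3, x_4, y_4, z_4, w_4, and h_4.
x_1 = 10
y_1 = 8
r_1 = 2
x_2 = 7
y_2 = 5
r_2 = 2
h_2 = 4
x_3 = 3
y_3 = 8
z_3 = 1
h_3 = 7
x_4 = 2
y_4 = 4
z_4 = 1
w_4 = 5
h_4 = 5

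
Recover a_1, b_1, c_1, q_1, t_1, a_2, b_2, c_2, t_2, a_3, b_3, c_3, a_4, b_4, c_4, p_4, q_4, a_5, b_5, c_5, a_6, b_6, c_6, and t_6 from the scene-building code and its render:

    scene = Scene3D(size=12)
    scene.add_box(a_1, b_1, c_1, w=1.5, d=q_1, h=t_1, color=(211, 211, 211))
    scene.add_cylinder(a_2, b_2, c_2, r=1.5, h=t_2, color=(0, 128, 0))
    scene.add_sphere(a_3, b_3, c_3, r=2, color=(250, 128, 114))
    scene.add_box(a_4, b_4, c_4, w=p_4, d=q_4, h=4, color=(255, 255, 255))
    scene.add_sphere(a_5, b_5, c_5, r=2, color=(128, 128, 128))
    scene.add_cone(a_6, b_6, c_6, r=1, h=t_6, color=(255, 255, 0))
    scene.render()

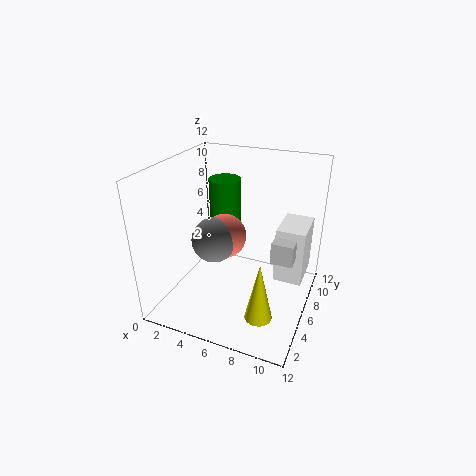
a_1 = 10
b_1 = 2
c_1 = 7
q_1 = 3
t_1 = 1.5
a_2 = 3
b_2 = 10
c_2 = 4
t_2 = 5.5
a_3 = 4
b_3 = 7.5
c_3 = 5
a_4 = 10
b_4 = 3
c_4 = 5
p_4 = 2
q_4 = 3
a_5 = 3.5
b_5 = 6.5
c_5 = 5
a_6 = 9.5
b_6 = 1.5
c_6 = 2.5
t_6 = 4.5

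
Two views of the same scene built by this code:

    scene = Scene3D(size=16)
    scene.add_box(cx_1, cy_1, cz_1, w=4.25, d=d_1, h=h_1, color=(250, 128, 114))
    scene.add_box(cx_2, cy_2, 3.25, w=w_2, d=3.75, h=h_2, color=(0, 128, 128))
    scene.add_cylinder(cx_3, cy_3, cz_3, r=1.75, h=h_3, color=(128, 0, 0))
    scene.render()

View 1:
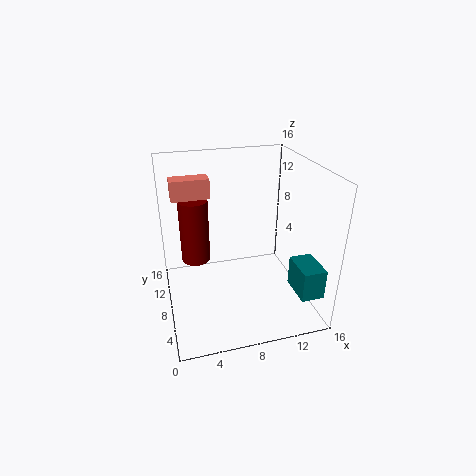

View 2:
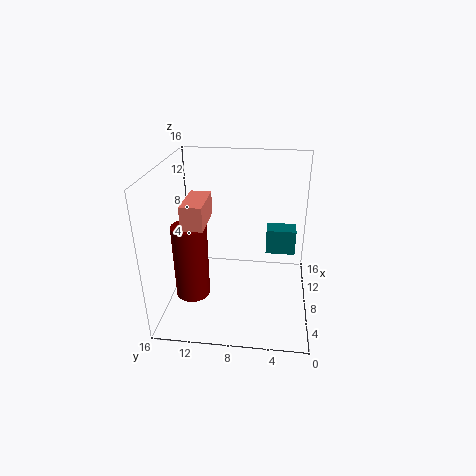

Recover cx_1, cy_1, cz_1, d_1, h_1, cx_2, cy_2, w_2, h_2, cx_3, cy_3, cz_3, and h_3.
cx_1 = 1.25; cy_1 = 10.25; cz_1 = 12; d_1 = 2; h_1 = 2.25; cx_2 = 13; cy_2 = 1.25; w_2 = 2.5; h_2 = 3.25; cx_3 = 3.75; cy_3 = 12.25; cz_3 = 3.5; h_3 = 7.75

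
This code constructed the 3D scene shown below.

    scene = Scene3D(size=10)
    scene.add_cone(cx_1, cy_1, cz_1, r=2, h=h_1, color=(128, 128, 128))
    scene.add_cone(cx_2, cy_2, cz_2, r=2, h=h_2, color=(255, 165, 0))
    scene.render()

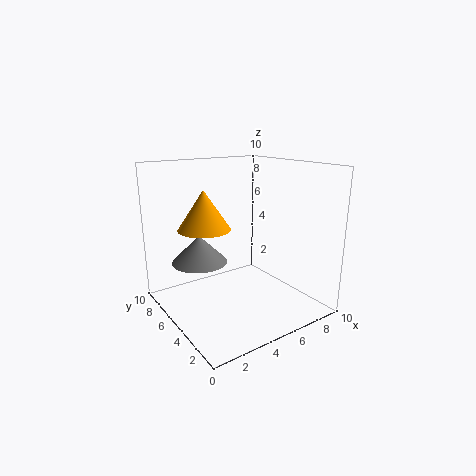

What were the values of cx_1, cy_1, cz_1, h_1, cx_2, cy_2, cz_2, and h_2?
cx_1 = 3, cy_1 = 7, cz_1 = 3, h_1 = 2, cx_2 = 4, cy_2 = 8, cz_2 = 5, h_2 = 3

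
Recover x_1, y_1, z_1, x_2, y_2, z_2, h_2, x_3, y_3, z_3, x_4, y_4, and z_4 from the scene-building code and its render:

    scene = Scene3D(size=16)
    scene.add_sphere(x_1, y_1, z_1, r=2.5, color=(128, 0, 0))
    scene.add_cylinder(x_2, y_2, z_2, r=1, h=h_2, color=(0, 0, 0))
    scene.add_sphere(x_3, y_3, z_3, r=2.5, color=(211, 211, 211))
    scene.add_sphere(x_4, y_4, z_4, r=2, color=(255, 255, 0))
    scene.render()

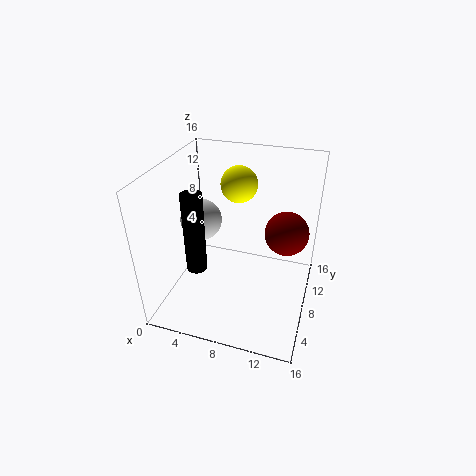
x_1 = 13
y_1 = 10.5
z_1 = 8
x_2 = 5.5
y_2 = 2.5
z_2 = 7.5
h_2 = 8
x_3 = 2.5
y_3 = 10.5
z_3 = 8
x_4 = 7.5
y_4 = 10
z_4 = 13.5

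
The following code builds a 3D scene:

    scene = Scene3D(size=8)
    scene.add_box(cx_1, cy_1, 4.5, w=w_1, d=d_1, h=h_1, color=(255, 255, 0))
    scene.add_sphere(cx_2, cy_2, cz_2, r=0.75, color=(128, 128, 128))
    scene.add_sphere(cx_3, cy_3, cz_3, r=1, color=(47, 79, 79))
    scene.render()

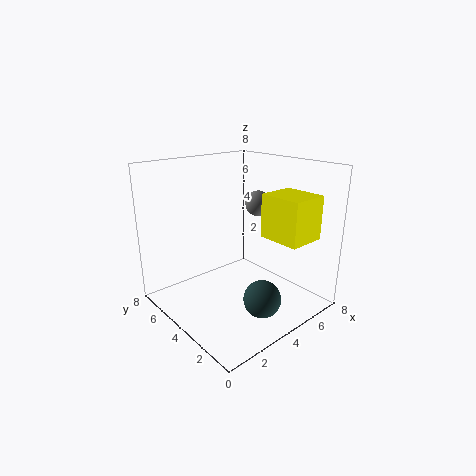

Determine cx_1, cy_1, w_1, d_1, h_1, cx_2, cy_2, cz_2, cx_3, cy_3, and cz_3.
cx_1 = 4.25
cy_1 = 0.25
w_1 = 2
d_1 = 2.25
h_1 = 2.25
cx_2 = 6
cy_2 = 4.5
cz_2 = 5.5
cx_3 = 3.75
cy_3 = 1.75
cz_3 = 1.25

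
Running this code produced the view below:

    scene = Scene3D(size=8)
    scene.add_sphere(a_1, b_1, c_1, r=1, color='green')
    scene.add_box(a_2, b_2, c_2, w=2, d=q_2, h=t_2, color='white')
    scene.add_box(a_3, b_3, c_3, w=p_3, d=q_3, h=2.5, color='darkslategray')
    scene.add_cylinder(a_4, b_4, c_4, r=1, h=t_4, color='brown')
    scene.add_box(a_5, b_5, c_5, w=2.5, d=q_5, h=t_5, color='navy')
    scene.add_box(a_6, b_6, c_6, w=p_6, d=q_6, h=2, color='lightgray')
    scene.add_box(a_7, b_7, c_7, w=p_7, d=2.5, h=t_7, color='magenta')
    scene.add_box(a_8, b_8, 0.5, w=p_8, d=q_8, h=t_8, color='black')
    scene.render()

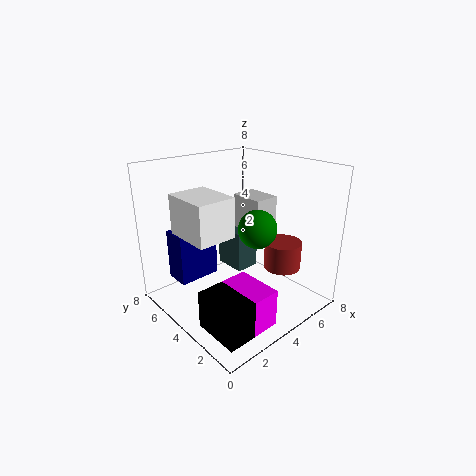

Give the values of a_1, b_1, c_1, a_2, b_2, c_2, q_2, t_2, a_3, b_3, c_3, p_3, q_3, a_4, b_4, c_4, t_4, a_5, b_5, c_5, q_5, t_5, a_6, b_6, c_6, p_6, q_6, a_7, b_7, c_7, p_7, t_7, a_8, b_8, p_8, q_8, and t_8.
a_1 = 4
b_1 = 2.5
c_1 = 5
a_2 = 0.5
b_2 = 2.5
c_2 = 5
q_2 = 2.5
t_2 = 2
a_3 = 5
b_3 = 5
c_3 = 1
p_3 = 1.5
q_3 = 2
a_4 = 5.5
b_4 = 2
c_4 = 2.5
t_4 = 1.5
a_5 = 1.5
b_5 = 6
c_5 = 1
q_5 = 1.5
t_5 = 3
a_6 = 5
b_6 = 3.5
c_6 = 4
p_6 = 1.5
q_6 = 2
a_7 = 2
b_7 = 0.5
c_7 = 0.5
p_7 = 1.5
t_7 = 2
a_8 = 0.5
b_8 = 0.5
p_8 = 3
q_8 = 2.5
t_8 = 2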